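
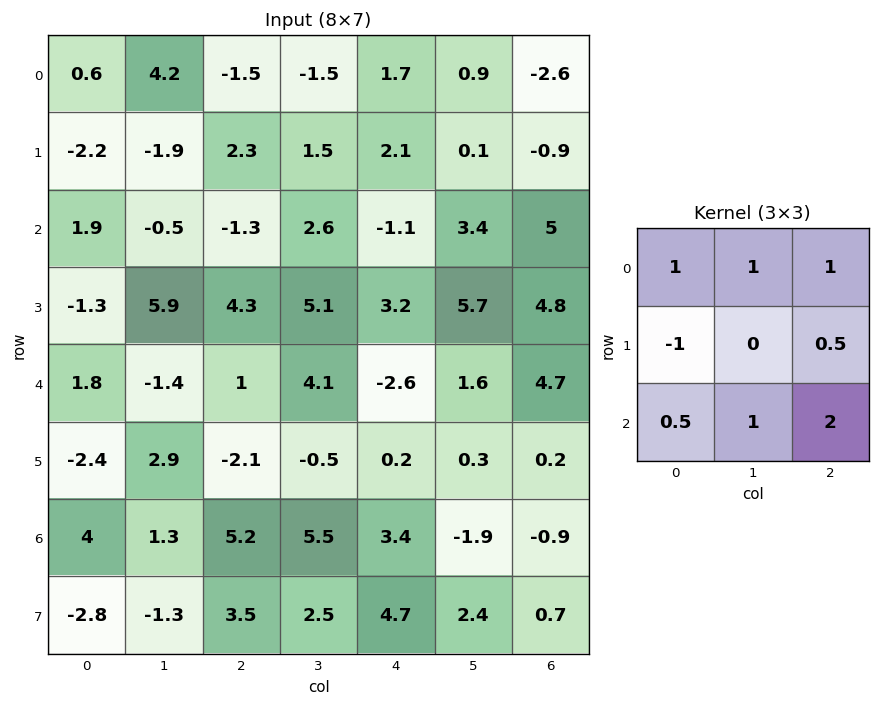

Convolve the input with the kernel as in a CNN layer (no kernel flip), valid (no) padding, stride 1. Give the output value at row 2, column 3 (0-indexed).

5.3

The receptive field on the input at this output position is [2.6 -1.1 3.4 / 5.1 3.2 5.7 / 4.1 -2.6 1.6]. Elementwise product with the kernel and sum: 2.6·1 + -1.1·1 + 3.4·1 + 5.1·-1 + 5.7·0.5 + 4.1·0.5 + -2.6·1 + 1.6·2.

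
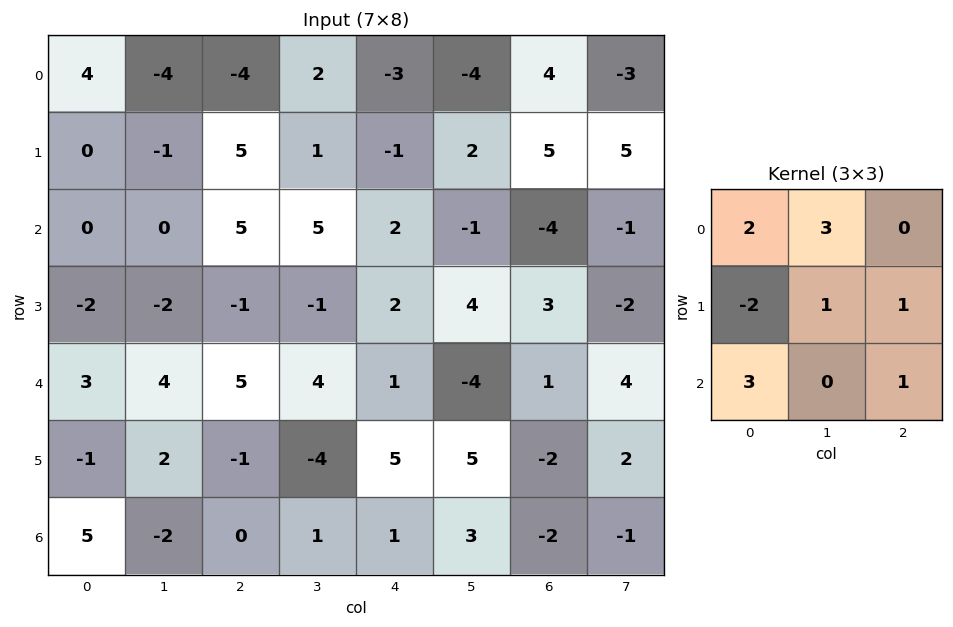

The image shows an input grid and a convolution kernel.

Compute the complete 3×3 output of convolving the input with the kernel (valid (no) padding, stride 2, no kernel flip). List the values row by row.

Output[0,0]: The receptive field on the input at this output position is [4 -4 -4 / 0 -1 5 / 0 0 5]. Elementwise product with the kernel and sum: 4·2 + -4·3 + 0·-2 + -1·1 + 5·1 + 0·3 + 5·1.
Output[0,1]: The receptive field on the input at this output position is [-4 2 -3 / 5 1 -1 / 5 5 2]. Elementwise product with the kernel and sum: -4·2 + 2·3 + 5·-2 + 1·1 + -1·1 + 5·3 + 2·1.

5 5 -7
15 44 8
36 26 -16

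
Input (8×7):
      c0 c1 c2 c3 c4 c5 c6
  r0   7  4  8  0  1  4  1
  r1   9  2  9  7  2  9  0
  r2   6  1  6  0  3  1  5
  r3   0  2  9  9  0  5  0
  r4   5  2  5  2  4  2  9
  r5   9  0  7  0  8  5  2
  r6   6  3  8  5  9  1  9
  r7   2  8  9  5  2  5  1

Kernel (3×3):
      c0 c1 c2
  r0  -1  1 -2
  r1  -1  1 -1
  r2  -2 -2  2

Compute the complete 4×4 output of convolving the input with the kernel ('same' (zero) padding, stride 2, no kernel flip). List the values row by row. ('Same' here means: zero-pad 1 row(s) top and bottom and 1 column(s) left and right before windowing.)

-11 -4 -3 -21
14 -6 -29 -15
-19 -24 -25 -12
24 -17 -3 -7

Output[0,0]: The receptive field on the zero-padded input at this output position is [0 0 0 / 0 7 4 / 0 9 2]. Elementwise product with the kernel and sum: 0·-1 + 0·1 + 0·-2 + 0·-1 + 7·1 + 4·-1 + 0·-2 + 9·-2 + 2·2.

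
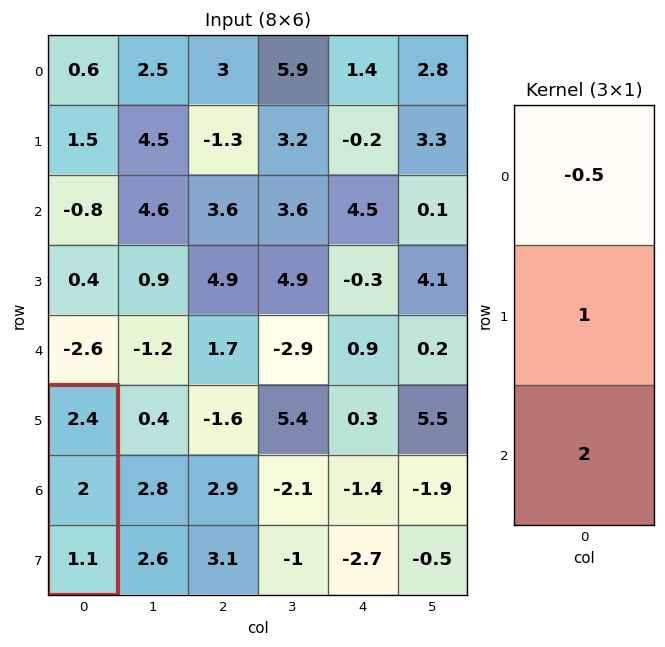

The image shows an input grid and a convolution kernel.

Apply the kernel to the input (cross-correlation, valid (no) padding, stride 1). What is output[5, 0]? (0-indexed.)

3

The receptive field on the input at this output position is [2.4 / 2 / 1.1]. Elementwise product with the kernel and sum: 2.4·-0.5 + 2·1 + 1.1·2.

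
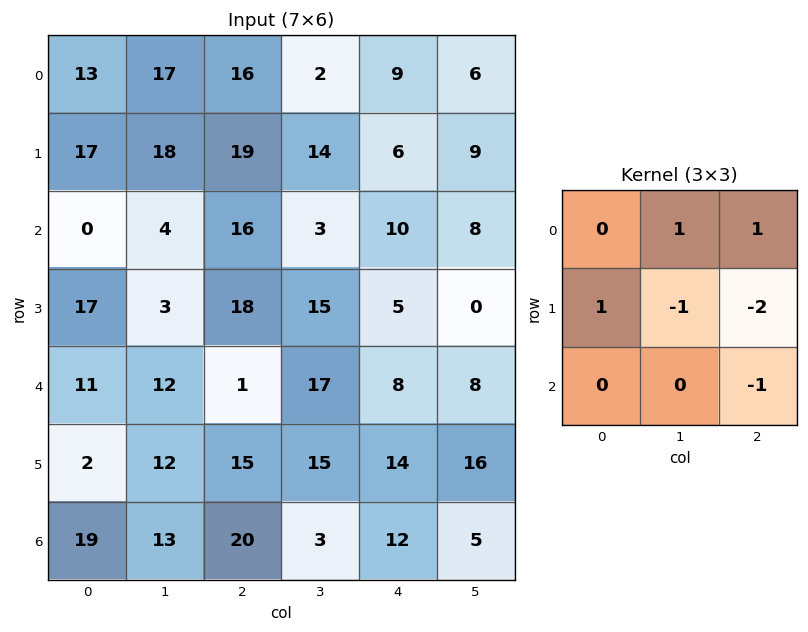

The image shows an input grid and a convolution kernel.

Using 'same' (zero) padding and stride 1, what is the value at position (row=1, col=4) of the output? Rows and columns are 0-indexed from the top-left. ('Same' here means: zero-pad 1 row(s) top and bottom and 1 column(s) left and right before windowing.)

-3

The receptive field on the zero-padded input at this output position is [2 9 6 / 14 6 9 / 3 10 8]. Elementwise product with the kernel and sum: 9·1 + 6·1 + 14·1 + 6·-1 + 9·-2 + 8·-1.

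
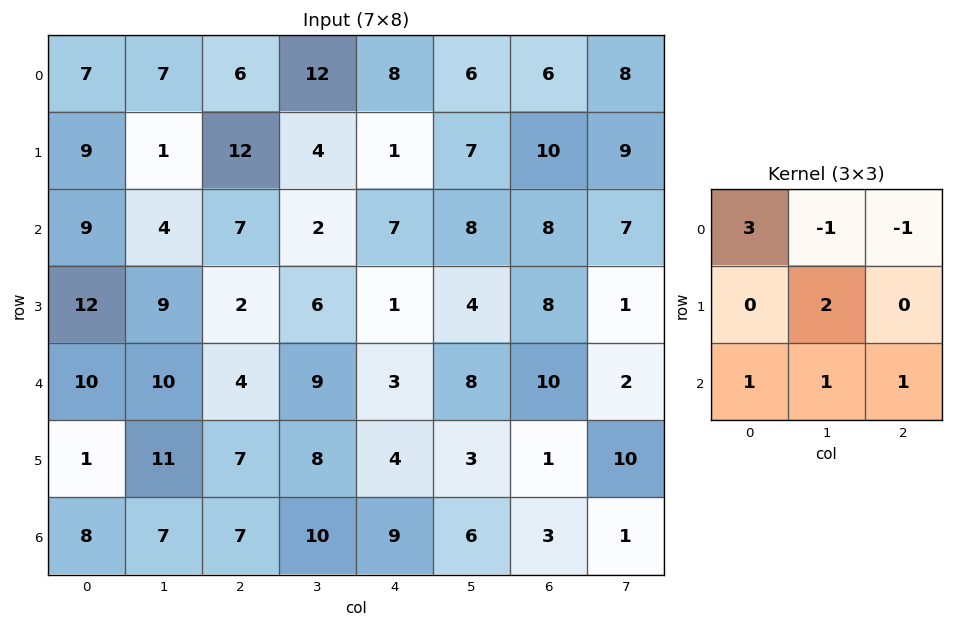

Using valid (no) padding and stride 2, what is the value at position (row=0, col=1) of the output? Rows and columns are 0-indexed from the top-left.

The receptive field on the input at this output position is [6 12 8 / 12 4 1 / 7 2 7]. Elementwise product with the kernel and sum: 6·3 + 12·-1 + 8·-1 + 4·2 + 7·1 + 2·1 + 7·1.

22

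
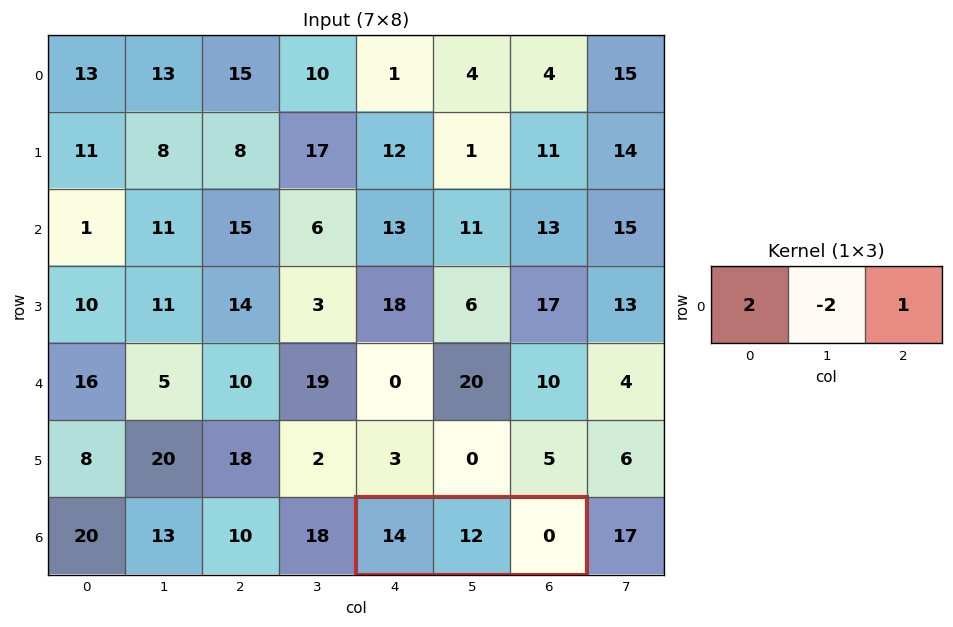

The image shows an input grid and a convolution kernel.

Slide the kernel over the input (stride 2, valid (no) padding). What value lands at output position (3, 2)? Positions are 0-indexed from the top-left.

The receptive field on the input at this output position is [14 12 0]. Elementwise product with the kernel and sum: 14·2 + 12·-2 + 0·1.

4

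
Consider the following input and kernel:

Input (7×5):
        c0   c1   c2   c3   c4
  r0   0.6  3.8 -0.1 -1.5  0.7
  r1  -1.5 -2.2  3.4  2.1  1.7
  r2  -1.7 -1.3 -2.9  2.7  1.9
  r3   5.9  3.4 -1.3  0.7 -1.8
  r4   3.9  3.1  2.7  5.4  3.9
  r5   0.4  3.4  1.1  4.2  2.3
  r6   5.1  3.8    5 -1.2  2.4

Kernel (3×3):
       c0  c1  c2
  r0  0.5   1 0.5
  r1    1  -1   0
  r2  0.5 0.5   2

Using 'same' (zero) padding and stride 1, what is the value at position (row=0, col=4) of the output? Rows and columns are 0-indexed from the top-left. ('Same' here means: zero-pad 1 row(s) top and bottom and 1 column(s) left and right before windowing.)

-0.3

The receptive field on the zero-padded input at this output position is [0 0 0 / -1.5 0.7 0 / 2.1 1.7 0]. Elementwise product with the kernel and sum: 0·0.5 + 0·1 + 0·0.5 + -1.5·1 + 0.7·-1 + 2.1·0.5 + 1.7·0.5 + 0·2.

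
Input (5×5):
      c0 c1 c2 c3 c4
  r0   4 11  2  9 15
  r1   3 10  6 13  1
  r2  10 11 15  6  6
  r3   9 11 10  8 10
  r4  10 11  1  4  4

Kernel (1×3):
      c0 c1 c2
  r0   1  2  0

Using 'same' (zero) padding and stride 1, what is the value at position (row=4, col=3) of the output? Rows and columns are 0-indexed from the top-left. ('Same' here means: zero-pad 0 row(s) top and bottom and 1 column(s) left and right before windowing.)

The receptive field on the zero-padded input at this output position is [1 4 4]. Elementwise product with the kernel and sum: 1·1 + 4·2.

9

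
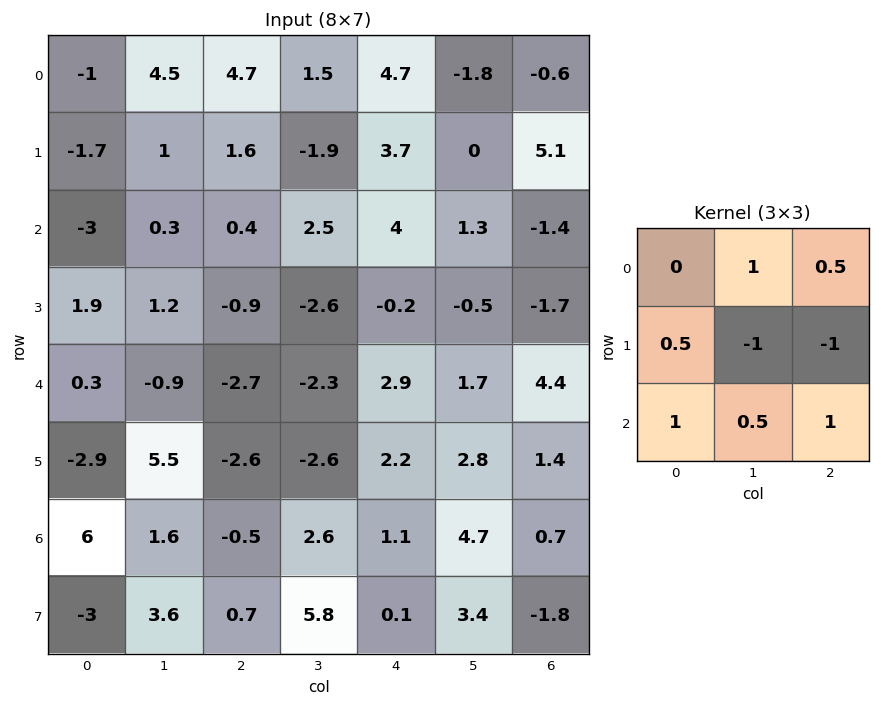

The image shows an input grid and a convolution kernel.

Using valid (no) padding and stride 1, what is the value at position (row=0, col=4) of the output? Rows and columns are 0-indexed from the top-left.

The receptive field on the input at this output position is [4.7 -1.8 -0.6 / 3.7 0 5.1 / 4 1.3 -1.4]. Elementwise product with the kernel and sum: -1.8·1 + -0.6·0.5 + 3.7·0.5 + 0·-1 + 5.1·-1 + 4·1 + 1.3·0.5 + -1.4·1.

-2.1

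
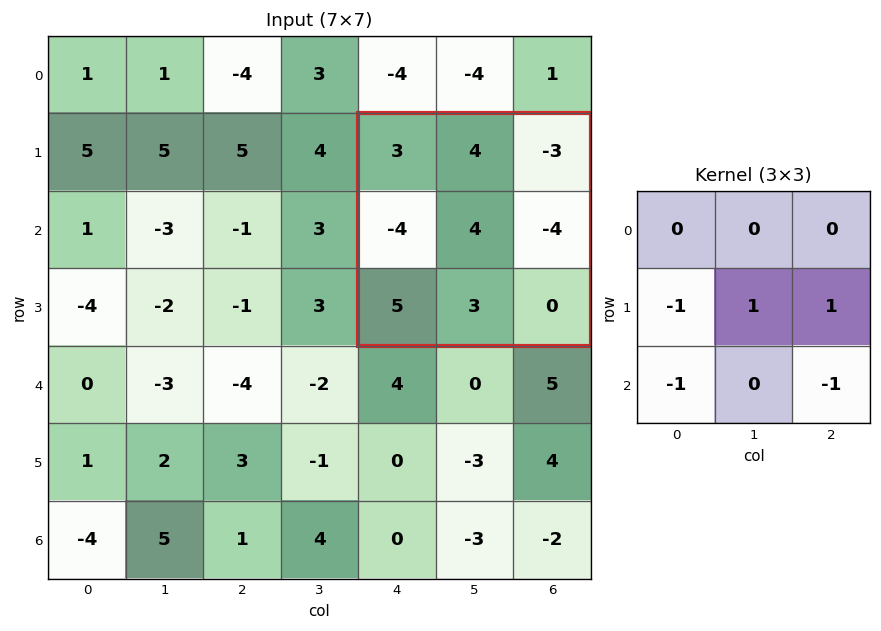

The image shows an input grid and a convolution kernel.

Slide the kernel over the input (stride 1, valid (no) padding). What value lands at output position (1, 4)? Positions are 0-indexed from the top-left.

The receptive field on the input at this output position is [3 4 -3 / -4 4 -4 / 5 3 0]. Elementwise product with the kernel and sum: -4·-1 + 4·1 + -4·1 + 5·-1 + 0·-1.

-1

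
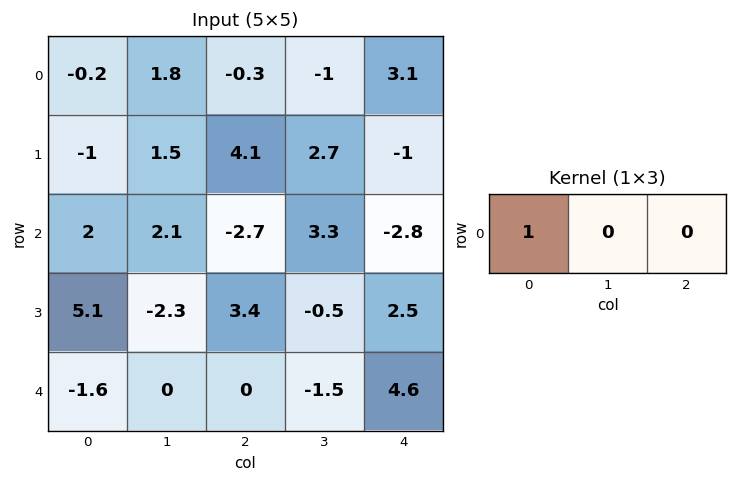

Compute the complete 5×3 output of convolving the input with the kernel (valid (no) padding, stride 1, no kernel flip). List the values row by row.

Output[0,0]: The receptive field on the input at this output position is [-0.2 1.8 -0.3]. Elementwise product with the kernel and sum: -0.2·1.
Output[0,1]: The receptive field on the input at this output position is [1.8 -0.3 -1]. Elementwise product with the kernel and sum: 1.8·1.

-0.2 1.8 -0.3
-1 1.5 4.1
2 2.1 -2.7
5.1 -2.3 3.4
-1.6 0 0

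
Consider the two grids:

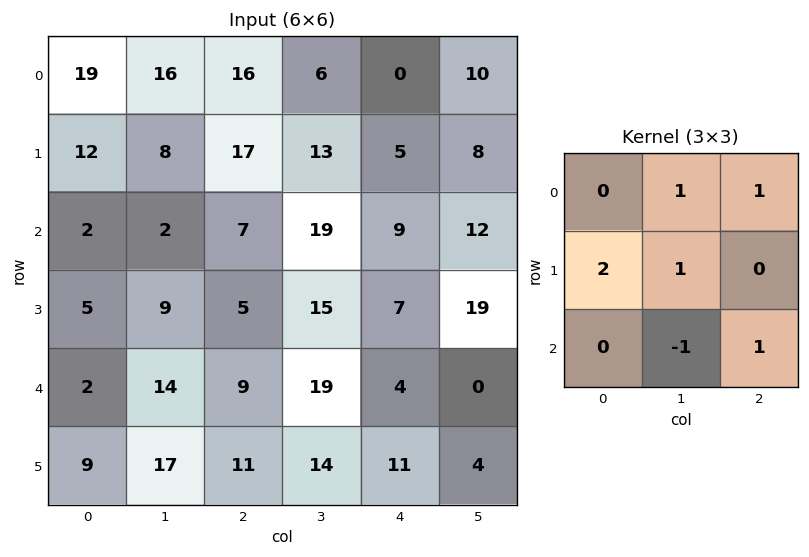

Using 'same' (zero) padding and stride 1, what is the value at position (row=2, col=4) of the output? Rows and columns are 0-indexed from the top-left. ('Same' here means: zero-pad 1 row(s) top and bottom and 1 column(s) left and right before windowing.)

72

The receptive field on the zero-padded input at this output position is [13 5 8 / 19 9 12 / 15 7 19]. Elementwise product with the kernel and sum: 5·1 + 8·1 + 19·2 + 9·1 + 7·-1 + 19·1.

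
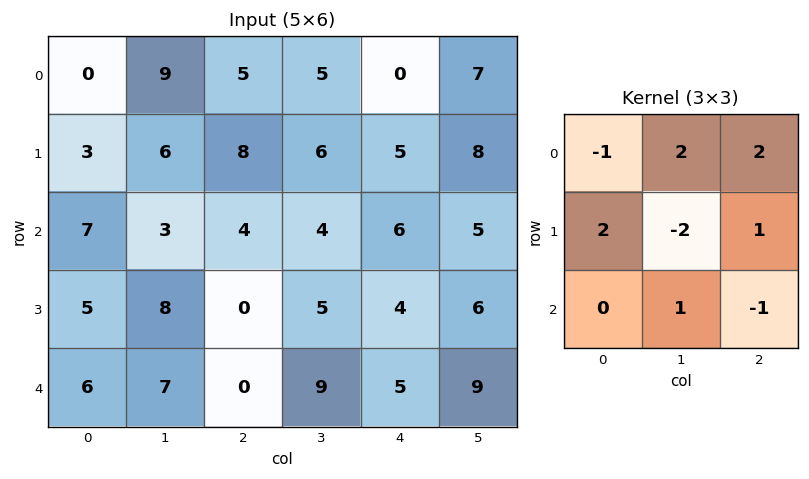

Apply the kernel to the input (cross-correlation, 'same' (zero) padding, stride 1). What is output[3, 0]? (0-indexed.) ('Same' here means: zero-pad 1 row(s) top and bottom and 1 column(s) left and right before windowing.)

17

The receptive field on the zero-padded input at this output position is [0 7 3 / 0 5 8 / 0 6 7]. Elementwise product with the kernel and sum: 0·-1 + 7·2 + 3·2 + 0·2 + 5·-2 + 8·1 + 6·1 + 7·-1.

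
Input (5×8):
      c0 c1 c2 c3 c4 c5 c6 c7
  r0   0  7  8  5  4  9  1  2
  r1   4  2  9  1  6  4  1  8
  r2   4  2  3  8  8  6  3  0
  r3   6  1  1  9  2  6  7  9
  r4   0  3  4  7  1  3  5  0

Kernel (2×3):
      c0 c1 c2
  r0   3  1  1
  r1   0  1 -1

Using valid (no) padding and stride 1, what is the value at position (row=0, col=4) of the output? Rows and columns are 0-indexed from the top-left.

25

The receptive field on the input at this output position is [4 9 1 / 6 4 1]. Elementwise product with the kernel and sum: 4·3 + 9·1 + 1·1 + 4·1 + 1·-1.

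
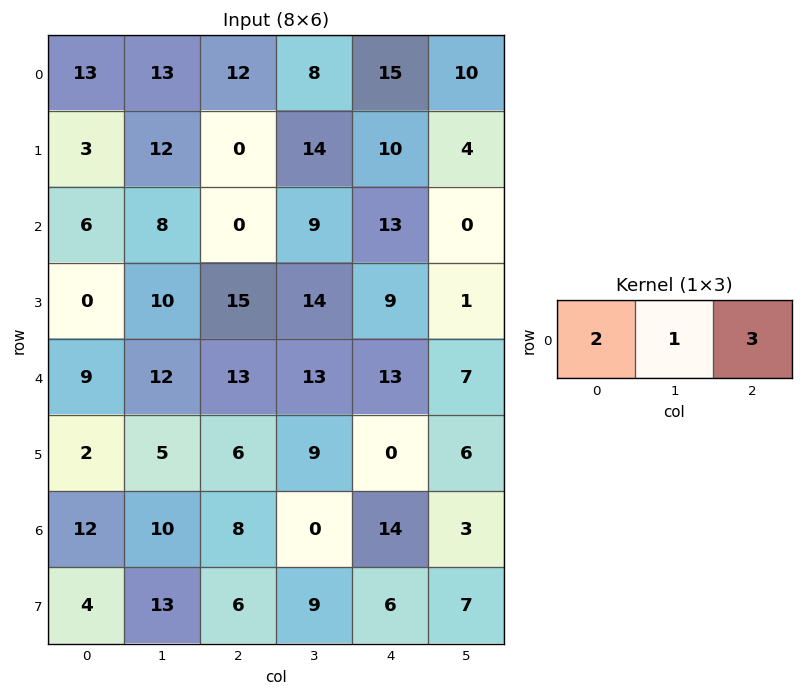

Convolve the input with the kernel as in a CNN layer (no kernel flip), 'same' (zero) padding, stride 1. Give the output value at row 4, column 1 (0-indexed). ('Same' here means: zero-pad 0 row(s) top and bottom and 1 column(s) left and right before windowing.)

The receptive field on the zero-padded input at this output position is [9 12 13]. Elementwise product with the kernel and sum: 9·2 + 12·1 + 13·3.

69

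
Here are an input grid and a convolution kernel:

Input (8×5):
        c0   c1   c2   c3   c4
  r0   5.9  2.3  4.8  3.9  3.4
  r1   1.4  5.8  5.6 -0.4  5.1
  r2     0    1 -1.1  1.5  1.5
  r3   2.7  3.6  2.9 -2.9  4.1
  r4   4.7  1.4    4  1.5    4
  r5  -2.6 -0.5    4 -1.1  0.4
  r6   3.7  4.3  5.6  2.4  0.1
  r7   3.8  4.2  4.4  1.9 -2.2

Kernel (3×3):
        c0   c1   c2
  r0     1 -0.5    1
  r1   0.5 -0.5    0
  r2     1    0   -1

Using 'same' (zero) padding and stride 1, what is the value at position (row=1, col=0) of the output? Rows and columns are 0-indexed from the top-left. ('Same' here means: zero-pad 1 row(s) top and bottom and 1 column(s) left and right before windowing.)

The receptive field on the zero-padded input at this output position is [0 5.9 2.3 / 0 1.4 5.8 / 0 0 1]. Elementwise product with the kernel and sum: 0·1 + 5.9·-0.5 + 2.3·1 + 0·0.5 + 1.4·-0.5 + 0·1 + 1·-1.

-2.35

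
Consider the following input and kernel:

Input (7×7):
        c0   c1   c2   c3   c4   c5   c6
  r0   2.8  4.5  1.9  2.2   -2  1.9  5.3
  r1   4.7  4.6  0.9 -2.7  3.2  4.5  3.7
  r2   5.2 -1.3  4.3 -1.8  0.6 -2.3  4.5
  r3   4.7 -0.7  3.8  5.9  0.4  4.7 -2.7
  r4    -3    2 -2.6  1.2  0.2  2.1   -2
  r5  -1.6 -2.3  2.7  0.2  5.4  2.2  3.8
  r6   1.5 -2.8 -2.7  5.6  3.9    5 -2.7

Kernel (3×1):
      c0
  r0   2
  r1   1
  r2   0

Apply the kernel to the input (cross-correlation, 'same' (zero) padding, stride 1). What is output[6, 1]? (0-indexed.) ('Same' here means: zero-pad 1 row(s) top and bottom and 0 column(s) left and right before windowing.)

The receptive field on the zero-padded input at this output position is [-2.3 / -2.8 / 0]. Elementwise product with the kernel and sum: -2.3·2 + -2.8·1.

-7.4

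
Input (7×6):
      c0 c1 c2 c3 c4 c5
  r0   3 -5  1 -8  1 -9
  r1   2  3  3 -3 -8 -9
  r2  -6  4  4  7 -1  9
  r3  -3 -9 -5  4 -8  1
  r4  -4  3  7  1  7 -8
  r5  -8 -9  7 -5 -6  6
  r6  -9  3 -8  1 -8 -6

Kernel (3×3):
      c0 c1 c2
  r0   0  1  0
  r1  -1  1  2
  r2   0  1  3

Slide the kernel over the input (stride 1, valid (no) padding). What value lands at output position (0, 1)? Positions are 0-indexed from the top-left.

20

The receptive field on the input at this output position is [-5 1 -8 / 3 3 -3 / 4 4 7]. Elementwise product with the kernel and sum: 1·1 + 3·-1 + 3·1 + -3·2 + 4·1 + 7·3.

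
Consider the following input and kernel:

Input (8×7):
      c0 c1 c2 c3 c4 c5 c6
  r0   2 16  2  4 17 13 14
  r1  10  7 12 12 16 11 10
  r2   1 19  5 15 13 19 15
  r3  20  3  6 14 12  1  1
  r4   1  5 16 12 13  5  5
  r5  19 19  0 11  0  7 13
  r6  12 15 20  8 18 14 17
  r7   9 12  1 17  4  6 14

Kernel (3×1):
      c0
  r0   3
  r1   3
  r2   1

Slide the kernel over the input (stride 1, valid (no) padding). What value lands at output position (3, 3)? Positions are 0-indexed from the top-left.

89

The receptive field on the input at this output position is [14 / 12 / 11]. Elementwise product with the kernel and sum: 14·3 + 12·3 + 11·1.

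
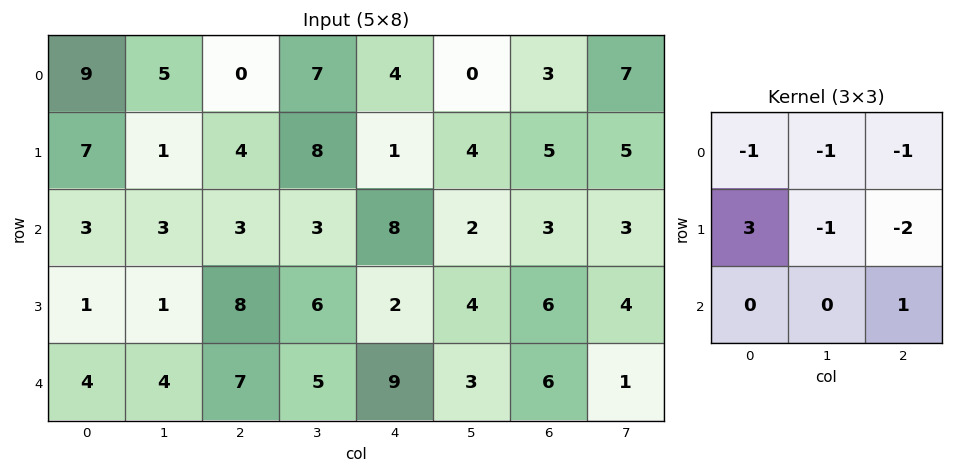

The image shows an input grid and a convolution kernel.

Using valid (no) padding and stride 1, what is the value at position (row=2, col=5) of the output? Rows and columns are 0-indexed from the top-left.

-9

The receptive field on the input at this output position is [2 3 3 / 4 6 4 / 3 6 1]. Elementwise product with the kernel and sum: 2·-1 + 3·-1 + 3·-1 + 4·3 + 6·-1 + 4·-2 + 1·1.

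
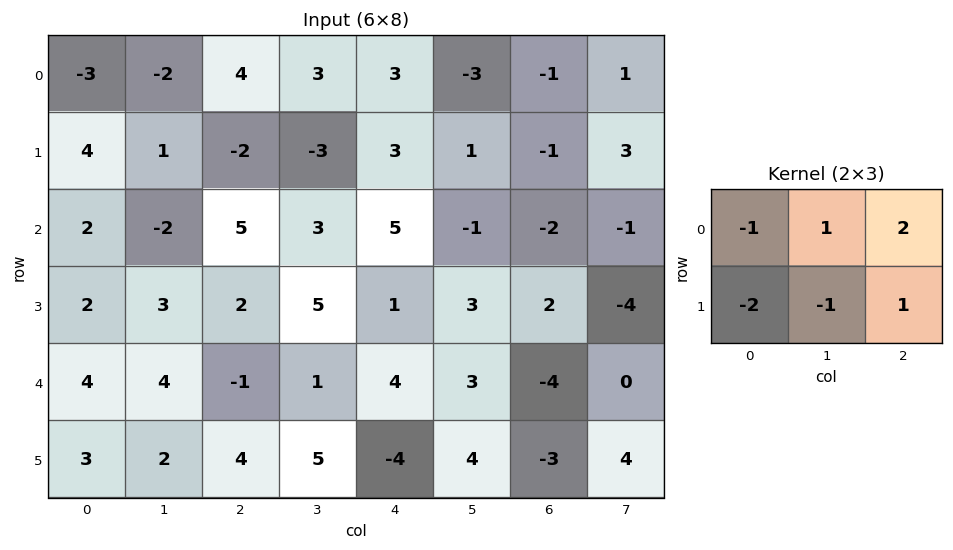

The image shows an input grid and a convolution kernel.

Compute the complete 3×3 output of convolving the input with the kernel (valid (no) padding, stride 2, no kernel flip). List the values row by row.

Output[0,0]: The receptive field on the input at this output position is [-3 -2 4 / 4 1 -2]. Elementwise product with the kernel and sum: -3·-1 + -2·1 + 4·2 + 4·-2 + 1·-1 + -2·1.

-2 15 -16
1 0 -13
-6 -7 -8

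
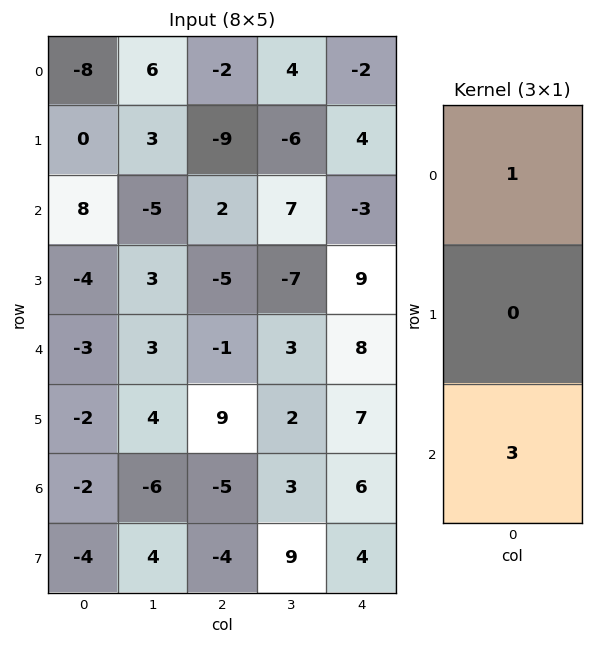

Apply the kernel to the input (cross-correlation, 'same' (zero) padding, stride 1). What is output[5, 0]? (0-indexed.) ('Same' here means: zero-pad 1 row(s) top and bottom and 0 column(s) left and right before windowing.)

-9

The receptive field on the zero-padded input at this output position is [-3 / -2 / -2]. Elementwise product with the kernel and sum: -3·1 + -2·3.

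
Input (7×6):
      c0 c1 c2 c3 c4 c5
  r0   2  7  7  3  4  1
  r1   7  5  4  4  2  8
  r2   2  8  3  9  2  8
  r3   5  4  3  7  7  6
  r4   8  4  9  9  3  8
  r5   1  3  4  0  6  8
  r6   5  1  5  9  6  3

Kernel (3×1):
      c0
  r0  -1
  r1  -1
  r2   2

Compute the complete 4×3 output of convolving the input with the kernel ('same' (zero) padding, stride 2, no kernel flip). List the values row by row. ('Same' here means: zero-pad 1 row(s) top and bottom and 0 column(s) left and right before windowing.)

12 1 0
1 -1 10
-11 -4 2
-6 -9 -12

Output[0,0]: The receptive field on the zero-padded input at this output position is [0 / 2 / 7]. Elementwise product with the kernel and sum: 0·-1 + 2·-1 + 7·2.
Output[0,1]: The receptive field on the zero-padded input at this output position is [0 / 7 / 4]. Elementwise product with the kernel and sum: 0·-1 + 7·-1 + 4·2.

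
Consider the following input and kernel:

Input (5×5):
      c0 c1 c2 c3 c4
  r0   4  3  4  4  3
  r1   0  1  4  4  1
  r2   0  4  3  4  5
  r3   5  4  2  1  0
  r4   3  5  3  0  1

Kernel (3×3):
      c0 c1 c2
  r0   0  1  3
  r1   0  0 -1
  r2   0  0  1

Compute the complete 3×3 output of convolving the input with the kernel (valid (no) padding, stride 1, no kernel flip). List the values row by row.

Output[0,0]: The receptive field on the input at this output position is [4 3 4 / 0 1 4 / 0 4 3]. Elementwise product with the kernel and sum: 3·1 + 4·3 + 4·-1 + 3·1.

14 16 17
12 13 2
14 14 20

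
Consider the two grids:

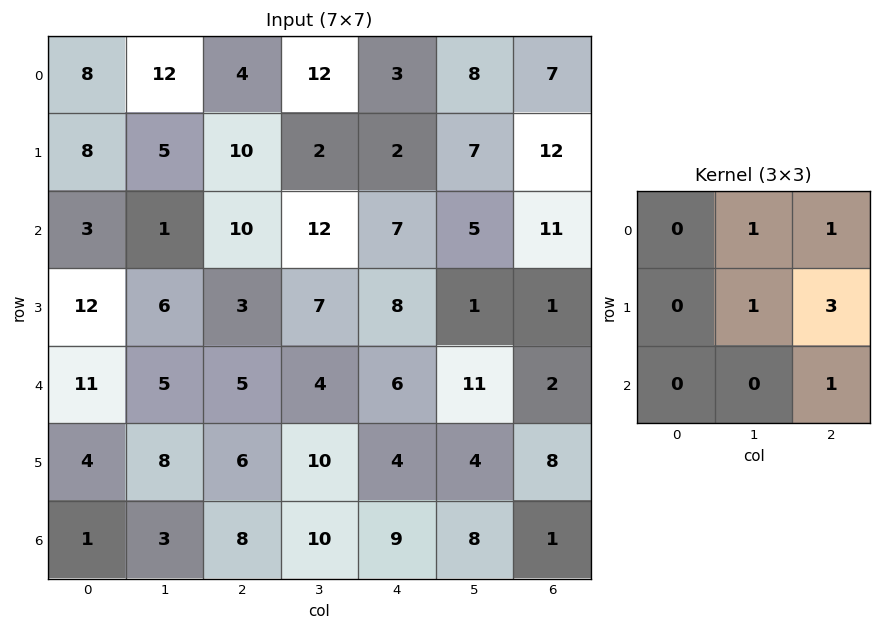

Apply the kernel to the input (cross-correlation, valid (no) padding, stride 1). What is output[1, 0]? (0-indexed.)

The receptive field on the input at this output position is [8 5 10 / 3 1 10 / 12 6 3]. Elementwise product with the kernel and sum: 5·1 + 10·1 + 1·1 + 10·3 + 3·1.

49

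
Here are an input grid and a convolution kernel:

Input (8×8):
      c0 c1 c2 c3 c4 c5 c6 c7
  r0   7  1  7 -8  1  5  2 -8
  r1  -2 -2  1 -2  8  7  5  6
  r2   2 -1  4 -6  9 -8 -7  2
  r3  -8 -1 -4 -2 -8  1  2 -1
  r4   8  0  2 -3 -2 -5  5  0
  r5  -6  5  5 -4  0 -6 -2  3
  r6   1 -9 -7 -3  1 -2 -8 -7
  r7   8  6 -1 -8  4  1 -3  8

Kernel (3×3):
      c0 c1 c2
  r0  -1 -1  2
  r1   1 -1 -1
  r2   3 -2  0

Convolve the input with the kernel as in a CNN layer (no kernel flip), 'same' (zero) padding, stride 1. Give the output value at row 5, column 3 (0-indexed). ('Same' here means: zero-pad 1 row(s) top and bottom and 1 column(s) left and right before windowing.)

The receptive field on the zero-padded input at this output position is [2 -3 -2 / 5 -4 0 / -7 -3 1]. Elementwise product with the kernel and sum: 2·-1 + -3·-1 + -2·2 + 5·1 + -4·-1 + 0·-1 + -7·3 + -3·-2.

-9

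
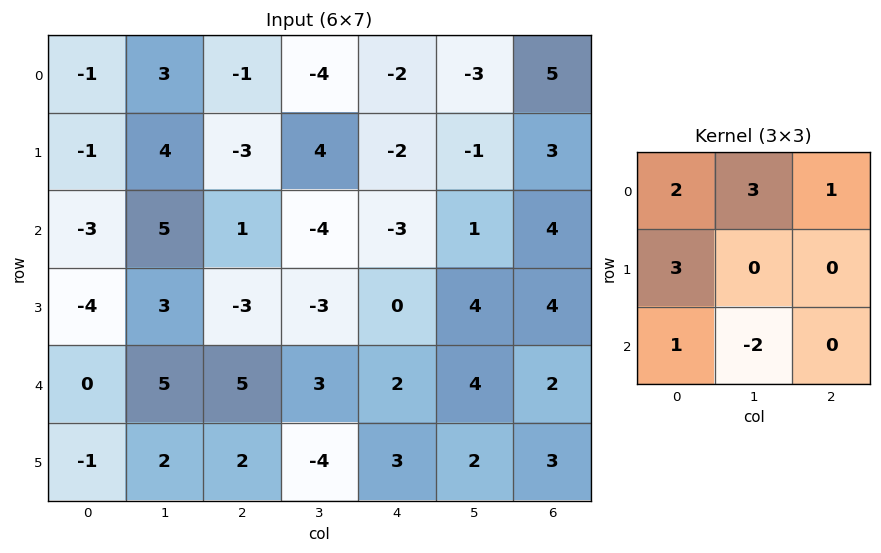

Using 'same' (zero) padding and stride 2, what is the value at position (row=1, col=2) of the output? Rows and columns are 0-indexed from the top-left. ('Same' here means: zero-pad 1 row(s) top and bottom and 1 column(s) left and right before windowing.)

The receptive field on the zero-padded input at this output position is [4 -2 -1 / -4 -3 1 / -3 0 4]. Elementwise product with the kernel and sum: 4·2 + -2·3 + -1·1 + -4·3 + -3·1 + 0·-2.

-14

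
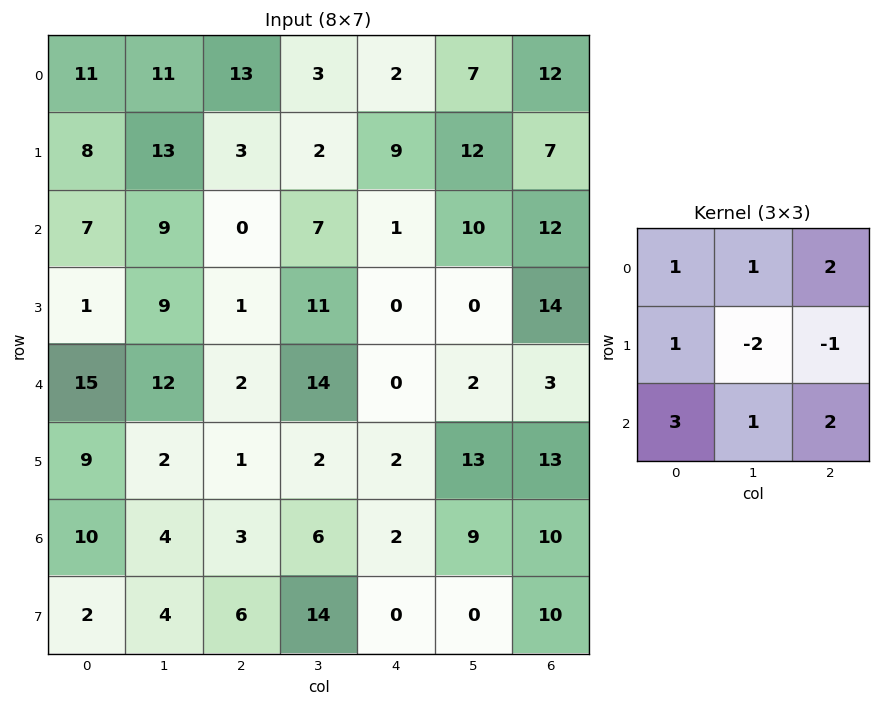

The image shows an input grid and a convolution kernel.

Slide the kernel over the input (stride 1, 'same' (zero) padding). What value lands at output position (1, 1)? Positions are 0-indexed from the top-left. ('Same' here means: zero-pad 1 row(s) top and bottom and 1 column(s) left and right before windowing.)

57

The receptive field on the zero-padded input at this output position is [11 11 13 / 8 13 3 / 7 9 0]. Elementwise product with the kernel and sum: 11·1 + 11·1 + 13·2 + 8·1 + 13·-2 + 3·-1 + 7·3 + 9·1 + 0·2.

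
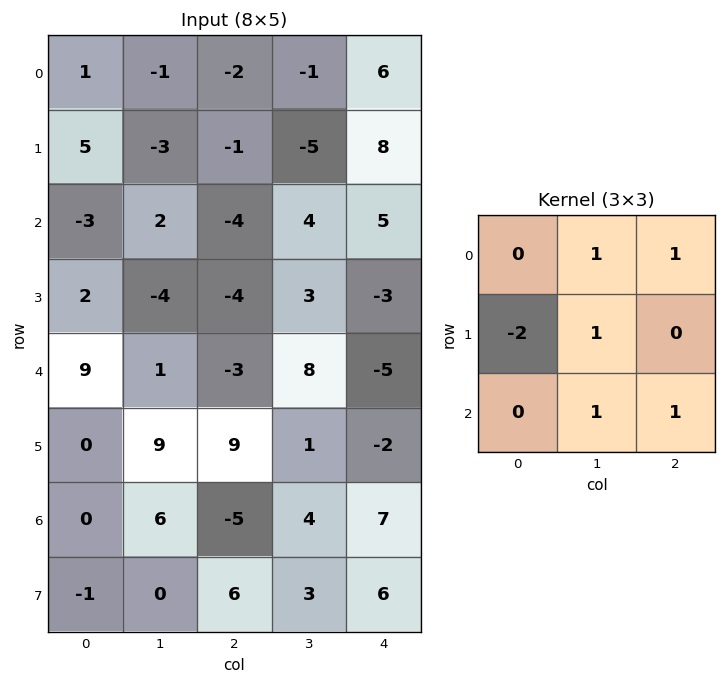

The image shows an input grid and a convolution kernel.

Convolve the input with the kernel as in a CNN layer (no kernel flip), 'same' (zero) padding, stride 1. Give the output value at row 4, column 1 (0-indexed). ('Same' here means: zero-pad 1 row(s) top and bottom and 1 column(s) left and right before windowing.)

-7

The receptive field on the zero-padded input at this output position is [2 -4 -4 / 9 1 -3 / 0 9 9]. Elementwise product with the kernel and sum: -4·1 + -4·1 + 9·-2 + 1·1 + 9·1 + 9·1.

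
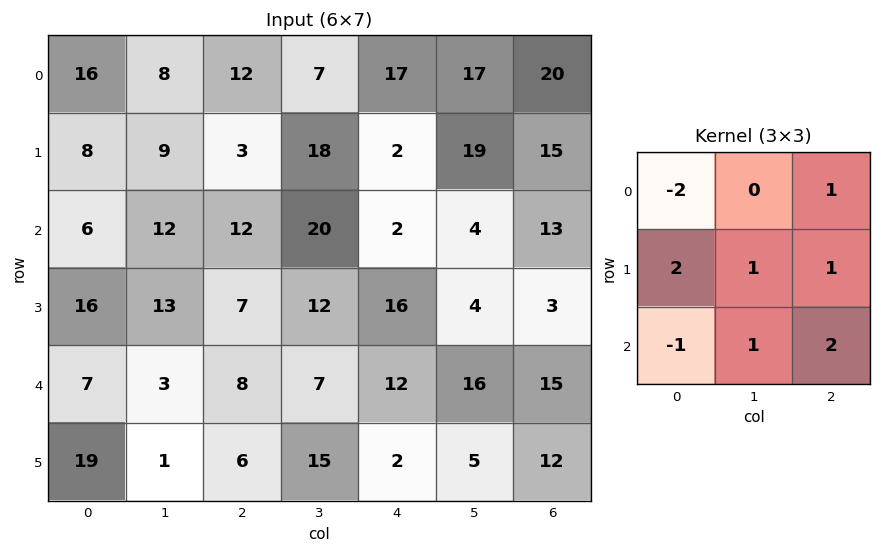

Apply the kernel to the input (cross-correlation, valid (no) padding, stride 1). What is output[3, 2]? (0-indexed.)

The receptive field on the input at this output position is [7 12 16 / 8 7 12 / 6 15 2]. Elementwise product with the kernel and sum: 7·-2 + 16·1 + 8·2 + 7·1 + 12·1 + 6·-1 + 15·1 + 2·2.

50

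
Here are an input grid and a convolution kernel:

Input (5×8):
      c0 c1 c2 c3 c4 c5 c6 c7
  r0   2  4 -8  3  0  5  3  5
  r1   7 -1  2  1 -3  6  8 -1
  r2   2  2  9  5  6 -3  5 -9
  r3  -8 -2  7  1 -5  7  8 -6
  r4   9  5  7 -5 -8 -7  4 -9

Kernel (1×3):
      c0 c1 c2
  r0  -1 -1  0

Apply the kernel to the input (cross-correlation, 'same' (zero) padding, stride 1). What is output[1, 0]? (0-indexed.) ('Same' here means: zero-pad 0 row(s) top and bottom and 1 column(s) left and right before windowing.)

-7

The receptive field on the zero-padded input at this output position is [0 7 -1]. Elementwise product with the kernel and sum: 0·-1 + 7·-1.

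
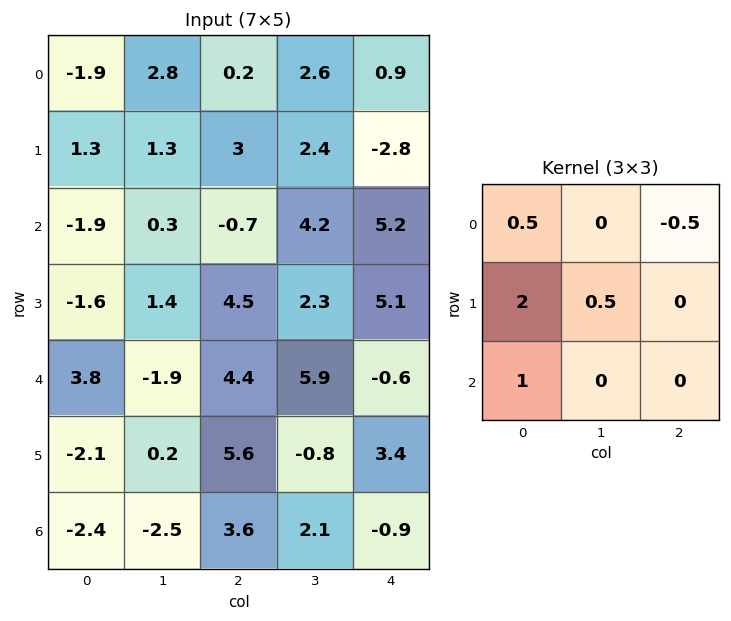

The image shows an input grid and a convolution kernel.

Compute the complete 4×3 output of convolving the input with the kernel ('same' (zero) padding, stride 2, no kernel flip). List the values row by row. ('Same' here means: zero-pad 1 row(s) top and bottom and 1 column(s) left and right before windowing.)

Output[0,0]: The receptive field on the zero-padded input at this output position is [0 0 0 / 0 -1.9 2.8 / 0 1.3 1.3]. Elementwise product with the kernel and sum: 0·0.5 + 0·-0.5 + 0·2 + -1.9·0.5 + 0·1.
Output[0,1]: The receptive field on the zero-padded input at this output position is [0 0 0 / 2.8 0.2 2.6 / 1.3 3 2.4]. Elementwise product with the kernel and sum: 0·0.5 + 0·-0.5 + 2.8·2 + 0.2·0.5 + 1.3·1.

-0.95 7 8.05
-1.6 1.1 14.5
1.2 -1.85 11.85
-1.3 -2.7 3.35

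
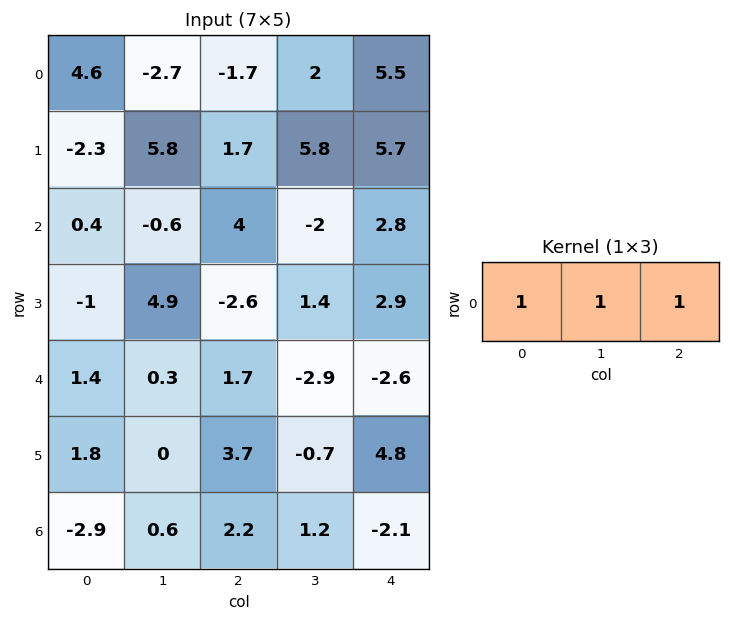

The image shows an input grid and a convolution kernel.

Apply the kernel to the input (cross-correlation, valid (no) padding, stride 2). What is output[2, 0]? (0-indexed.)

The receptive field on the input at this output position is [1.4 0.3 1.7]. Elementwise product with the kernel and sum: 1.4·1 + 0.3·1 + 1.7·1.

3.4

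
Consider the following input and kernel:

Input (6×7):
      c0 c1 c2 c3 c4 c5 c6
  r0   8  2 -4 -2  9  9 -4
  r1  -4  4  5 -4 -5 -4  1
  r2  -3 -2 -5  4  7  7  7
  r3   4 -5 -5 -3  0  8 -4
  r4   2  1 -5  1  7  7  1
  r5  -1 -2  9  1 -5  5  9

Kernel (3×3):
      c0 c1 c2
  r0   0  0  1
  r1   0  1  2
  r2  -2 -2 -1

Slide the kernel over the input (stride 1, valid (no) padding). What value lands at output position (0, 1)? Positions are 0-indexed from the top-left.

5

The receptive field on the input at this output position is [2 -4 -2 / 4 5 -4 / -2 -5 4]. Elementwise product with the kernel and sum: -2·1 + 5·1 + -4·2 + -2·-2 + -5·-2 + 4·-1.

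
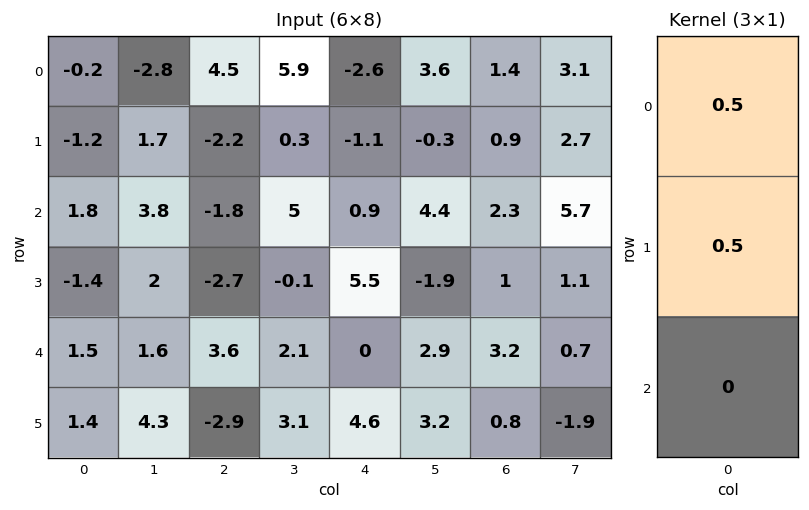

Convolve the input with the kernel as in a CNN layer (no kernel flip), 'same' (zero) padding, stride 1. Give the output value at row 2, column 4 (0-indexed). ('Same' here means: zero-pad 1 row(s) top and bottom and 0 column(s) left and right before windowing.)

-0.1

The receptive field on the zero-padded input at this output position is [-1.1 / 0.9 / 5.5]. Elementwise product with the kernel and sum: -1.1·0.5 + 0.9·0.5.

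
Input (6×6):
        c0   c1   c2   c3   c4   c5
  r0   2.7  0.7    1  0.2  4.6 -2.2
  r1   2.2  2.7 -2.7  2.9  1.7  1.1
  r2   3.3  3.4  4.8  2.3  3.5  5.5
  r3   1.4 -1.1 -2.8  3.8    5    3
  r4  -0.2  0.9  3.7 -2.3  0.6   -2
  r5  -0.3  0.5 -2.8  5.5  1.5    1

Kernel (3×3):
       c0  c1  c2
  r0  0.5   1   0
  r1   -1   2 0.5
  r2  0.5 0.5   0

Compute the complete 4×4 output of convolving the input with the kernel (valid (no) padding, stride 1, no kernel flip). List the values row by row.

Output[0,0]: The receptive field on the input at this output position is [2.7 0.7 1 / 2.2 2.7 -2.7 / 3.3 3.4 4.8]. Elementwise product with the kernel and sum: 2.7·0.5 + 0.7·1 + 2.2·-1 + 2.7·2 + -2.7·0.5 + 3.3·0.5 + 3.4·0.5.

7.25 -1.2 13.6 8.65
9.85 4.05 3.6 15
0.4 6.2 18.3 11.5
3.55 0.85 -4.25 12.9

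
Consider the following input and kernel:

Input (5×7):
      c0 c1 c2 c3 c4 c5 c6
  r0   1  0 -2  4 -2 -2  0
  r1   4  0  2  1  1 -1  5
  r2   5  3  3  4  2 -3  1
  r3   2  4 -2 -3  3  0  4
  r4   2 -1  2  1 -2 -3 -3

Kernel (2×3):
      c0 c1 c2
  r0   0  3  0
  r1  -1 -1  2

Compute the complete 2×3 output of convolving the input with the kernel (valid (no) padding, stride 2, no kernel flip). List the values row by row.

0 11 4
-1 23 -4

Output[0,0]: The receptive field on the input at this output position is [1 0 -2 / 4 0 2]. Elementwise product with the kernel and sum: 0·3 + 4·-1 + 0·-1 + 2·2.
Output[0,1]: The receptive field on the input at this output position is [-2 4 -2 / 2 1 1]. Elementwise product with the kernel and sum: 4·3 + 2·-1 + 1·-1 + 1·2.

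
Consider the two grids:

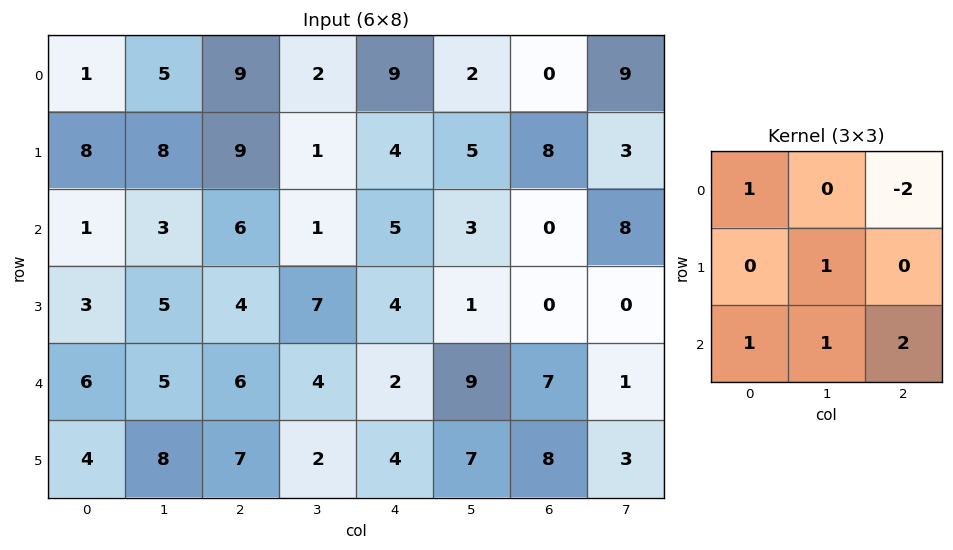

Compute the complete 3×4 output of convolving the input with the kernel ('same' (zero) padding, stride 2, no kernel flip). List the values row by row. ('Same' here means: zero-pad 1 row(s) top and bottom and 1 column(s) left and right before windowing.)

25 28 24 19
-2 35 9 0
16 16 27 29

Output[0,0]: The receptive field on the zero-padded input at this output position is [0 0 0 / 0 1 5 / 0 8 8]. Elementwise product with the kernel and sum: 0·1 + 0·-2 + 1·1 + 0·1 + 8·1 + 8·2.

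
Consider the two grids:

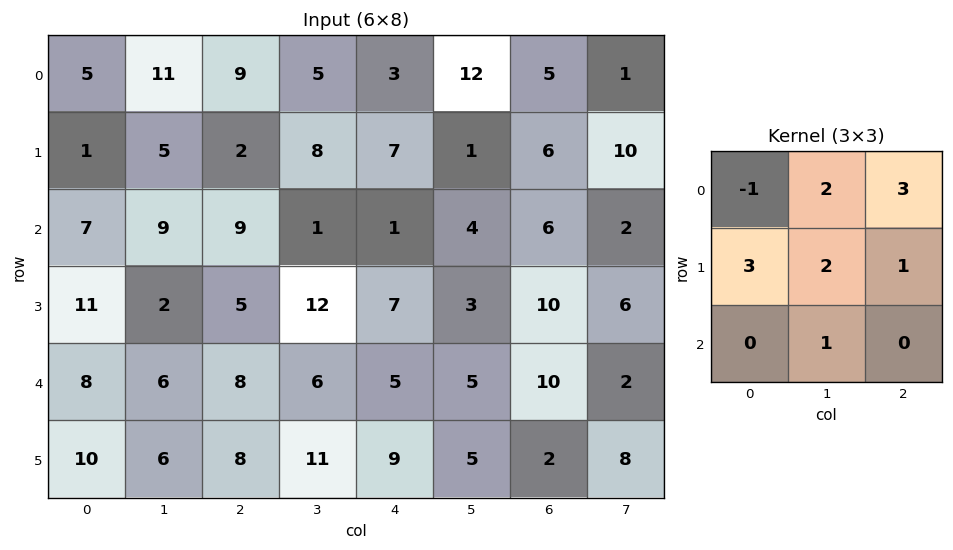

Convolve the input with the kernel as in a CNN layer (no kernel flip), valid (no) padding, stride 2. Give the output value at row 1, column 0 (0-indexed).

86

The receptive field on the input at this output position is [7 9 9 / 11 2 5 / 8 6 8]. Elementwise product with the kernel and sum: 7·-1 + 9·2 + 9·3 + 11·3 + 2·2 + 5·1 + 6·1.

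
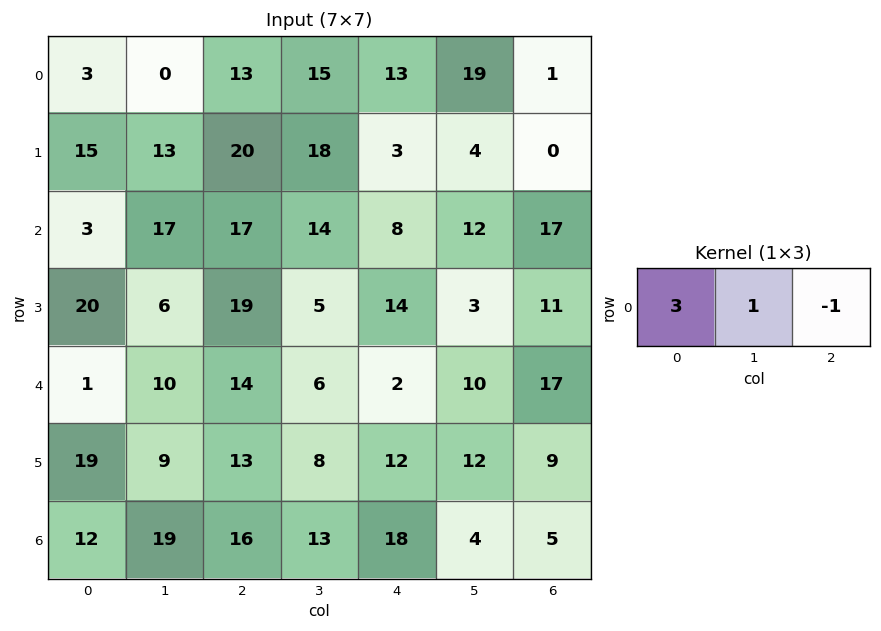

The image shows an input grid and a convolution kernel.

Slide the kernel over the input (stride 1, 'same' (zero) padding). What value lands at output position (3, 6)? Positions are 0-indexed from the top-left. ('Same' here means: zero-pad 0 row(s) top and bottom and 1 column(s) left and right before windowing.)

20

The receptive field on the zero-padded input at this output position is [3 11 0]. Elementwise product with the kernel and sum: 3·3 + 11·1 + 0·-1.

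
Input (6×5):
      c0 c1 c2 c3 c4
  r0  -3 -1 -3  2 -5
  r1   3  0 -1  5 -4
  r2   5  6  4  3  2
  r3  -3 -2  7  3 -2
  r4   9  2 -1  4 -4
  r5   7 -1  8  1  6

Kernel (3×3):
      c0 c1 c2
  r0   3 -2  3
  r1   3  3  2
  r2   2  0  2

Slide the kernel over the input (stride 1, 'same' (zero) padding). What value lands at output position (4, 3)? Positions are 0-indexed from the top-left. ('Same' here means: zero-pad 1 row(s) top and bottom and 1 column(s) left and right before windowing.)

38

The receptive field on the zero-padded input at this output position is [7 3 -2 / -1 4 -4 / 8 1 6]. Elementwise product with the kernel and sum: 7·3 + 3·-2 + -2·3 + -1·3 + 4·3 + -4·2 + 8·2 + 6·2.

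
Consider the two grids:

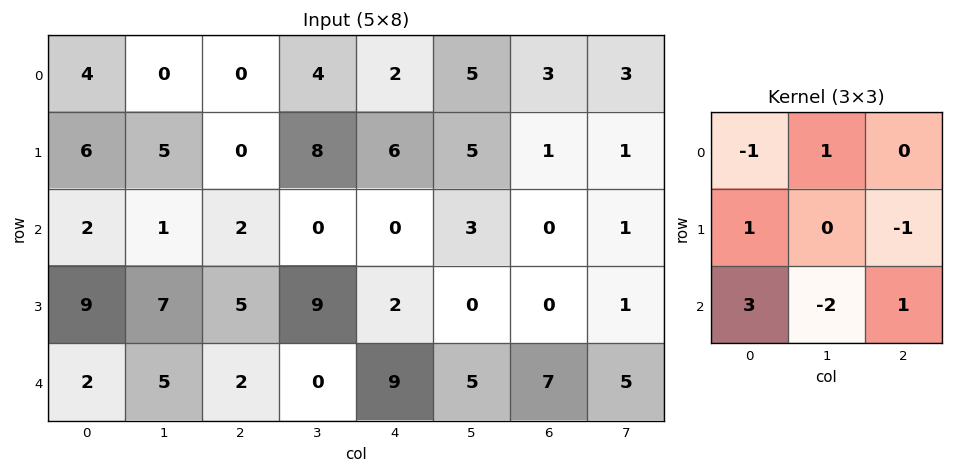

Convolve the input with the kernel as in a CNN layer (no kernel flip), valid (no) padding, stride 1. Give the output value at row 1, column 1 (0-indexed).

16

The receptive field on the input at this output position is [5 0 8 / 1 2 0 / 7 5 9]. Elementwise product with the kernel and sum: 5·-1 + 0·1 + 1·1 + 0·-1 + 7·3 + 5·-2 + 9·1.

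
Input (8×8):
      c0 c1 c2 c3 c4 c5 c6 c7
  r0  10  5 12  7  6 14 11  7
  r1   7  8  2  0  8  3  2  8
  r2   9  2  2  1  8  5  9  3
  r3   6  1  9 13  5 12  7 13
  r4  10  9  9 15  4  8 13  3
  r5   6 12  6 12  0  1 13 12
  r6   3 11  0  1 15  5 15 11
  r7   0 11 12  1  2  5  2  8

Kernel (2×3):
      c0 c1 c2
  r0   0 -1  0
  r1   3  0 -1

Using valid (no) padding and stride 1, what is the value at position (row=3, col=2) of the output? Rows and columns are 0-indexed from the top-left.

10

The receptive field on the input at this output position is [9 13 5 / 9 15 4]. Elementwise product with the kernel and sum: 13·-1 + 9·3 + 4·-1.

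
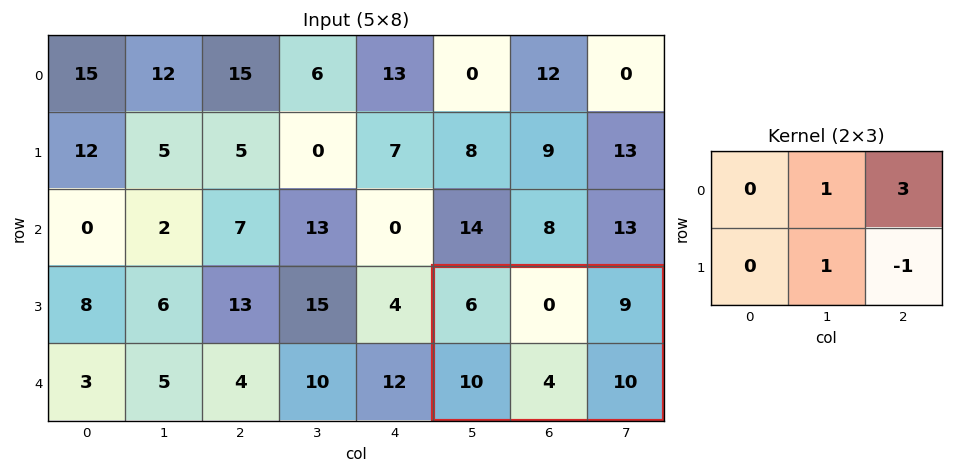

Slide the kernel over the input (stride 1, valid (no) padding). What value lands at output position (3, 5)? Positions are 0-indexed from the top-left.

The receptive field on the input at this output position is [6 0 9 / 10 4 10]. Elementwise product with the kernel and sum: 0·1 + 9·3 + 4·1 + 10·-1.

21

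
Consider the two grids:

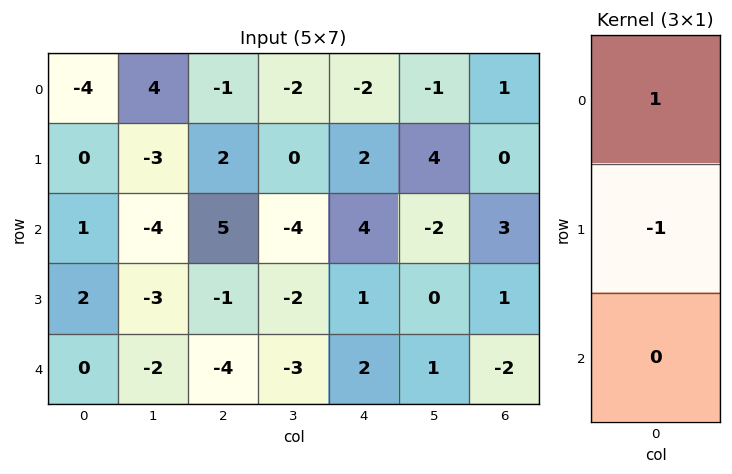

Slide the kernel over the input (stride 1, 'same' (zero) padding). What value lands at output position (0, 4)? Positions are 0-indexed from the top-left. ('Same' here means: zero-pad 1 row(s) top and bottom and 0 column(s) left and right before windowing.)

2

The receptive field on the zero-padded input at this output position is [0 / -2 / 2]. Elementwise product with the kernel and sum: 0·1 + -2·-1.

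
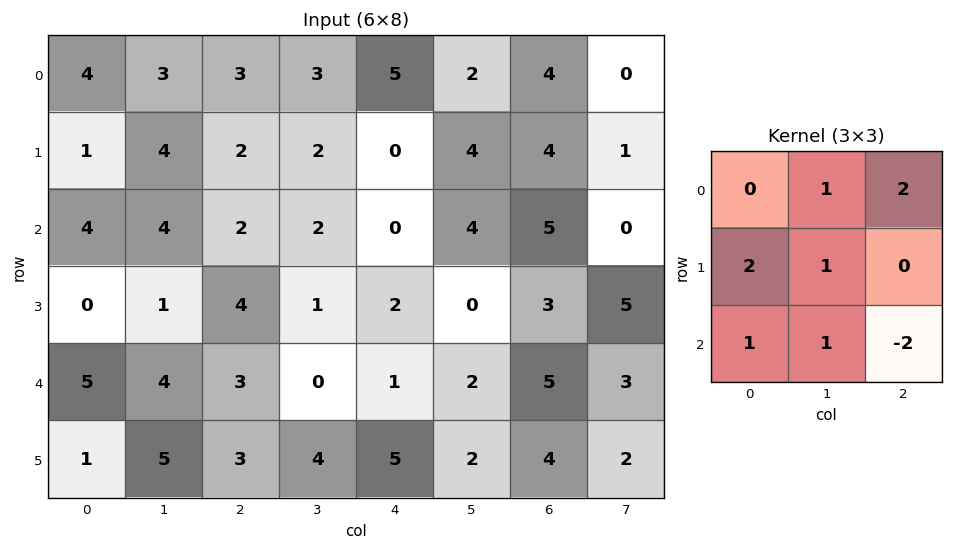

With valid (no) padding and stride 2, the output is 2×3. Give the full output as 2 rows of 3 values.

19 23 8
12 12 11

Output[0,0]: The receptive field on the input at this output position is [4 3 3 / 1 4 2 / 4 4 2]. Elementwise product with the kernel and sum: 3·1 + 3·2 + 1·2 + 4·1 + 4·1 + 4·1 + 2·-2.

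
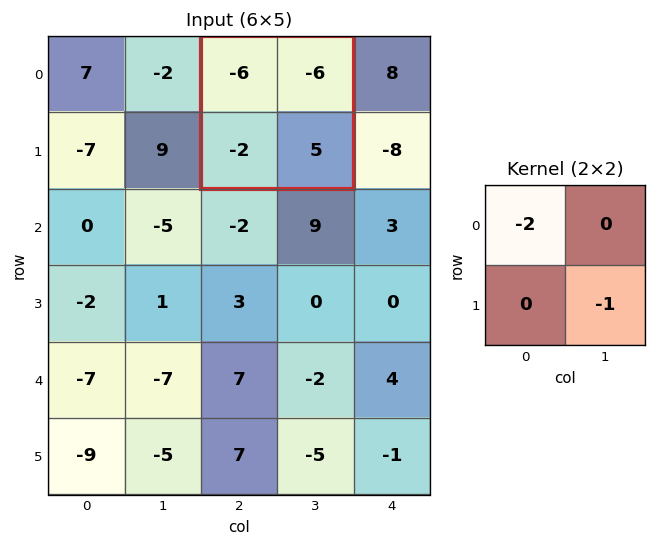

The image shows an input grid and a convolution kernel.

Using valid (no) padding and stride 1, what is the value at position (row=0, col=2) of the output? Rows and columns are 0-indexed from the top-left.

7

The receptive field on the input at this output position is [-6 -6 / -2 5]. Elementwise product with the kernel and sum: -6·-2 + 5·-1.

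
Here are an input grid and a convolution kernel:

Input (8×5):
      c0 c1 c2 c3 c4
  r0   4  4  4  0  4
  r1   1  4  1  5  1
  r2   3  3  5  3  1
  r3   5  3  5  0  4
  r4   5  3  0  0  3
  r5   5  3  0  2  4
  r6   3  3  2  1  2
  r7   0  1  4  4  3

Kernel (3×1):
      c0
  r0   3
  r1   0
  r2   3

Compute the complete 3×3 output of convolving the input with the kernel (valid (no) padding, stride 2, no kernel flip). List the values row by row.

Output[0,0]: The receptive field on the input at this output position is [4 / 1 / 3]. Elementwise product with the kernel and sum: 4·3 + 3·3.
Output[0,1]: The receptive field on the input at this output position is [4 / 1 / 5]. Elementwise product with the kernel and sum: 4·3 + 5·3.

21 27 15
24 15 12
24 6 15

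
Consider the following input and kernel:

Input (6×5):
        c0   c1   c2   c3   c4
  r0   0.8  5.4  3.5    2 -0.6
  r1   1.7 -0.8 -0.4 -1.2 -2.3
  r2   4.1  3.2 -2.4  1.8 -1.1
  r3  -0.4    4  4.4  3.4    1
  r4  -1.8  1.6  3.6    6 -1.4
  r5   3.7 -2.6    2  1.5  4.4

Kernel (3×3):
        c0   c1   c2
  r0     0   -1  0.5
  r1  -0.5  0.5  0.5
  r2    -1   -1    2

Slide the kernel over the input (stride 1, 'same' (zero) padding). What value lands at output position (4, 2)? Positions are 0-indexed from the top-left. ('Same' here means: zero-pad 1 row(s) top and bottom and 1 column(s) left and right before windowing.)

4.9

The receptive field on the zero-padded input at this output position is [4 4.4 3.4 / 1.6 3.6 6 / -2.6 2 1.5]. Elementwise product with the kernel and sum: 4.4·-1 + 3.4·0.5 + 1.6·-0.5 + 3.6·0.5 + 6·0.5 + -2.6·-1 + 2·-1 + 1.5·2.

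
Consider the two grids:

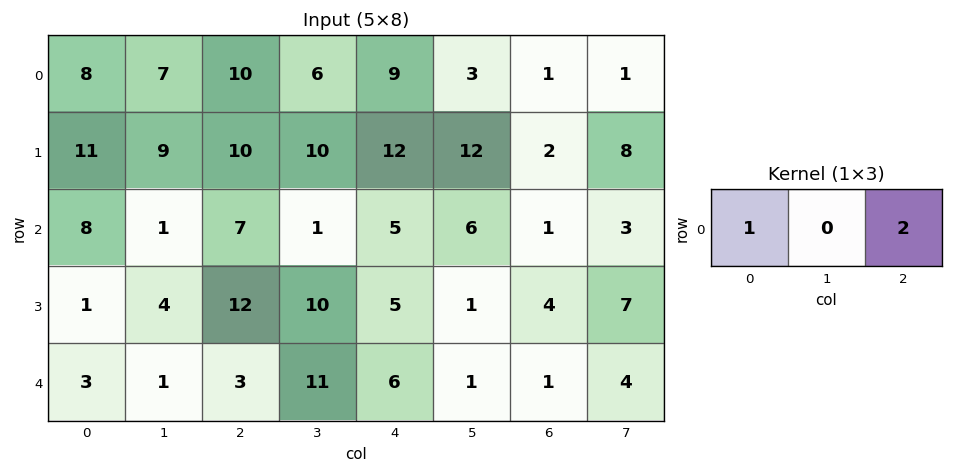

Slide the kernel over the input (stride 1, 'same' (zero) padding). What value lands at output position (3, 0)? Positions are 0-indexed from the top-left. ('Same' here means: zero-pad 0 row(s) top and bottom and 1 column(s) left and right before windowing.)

8

The receptive field on the zero-padded input at this output position is [0 1 4]. Elementwise product with the kernel and sum: 0·1 + 4·2.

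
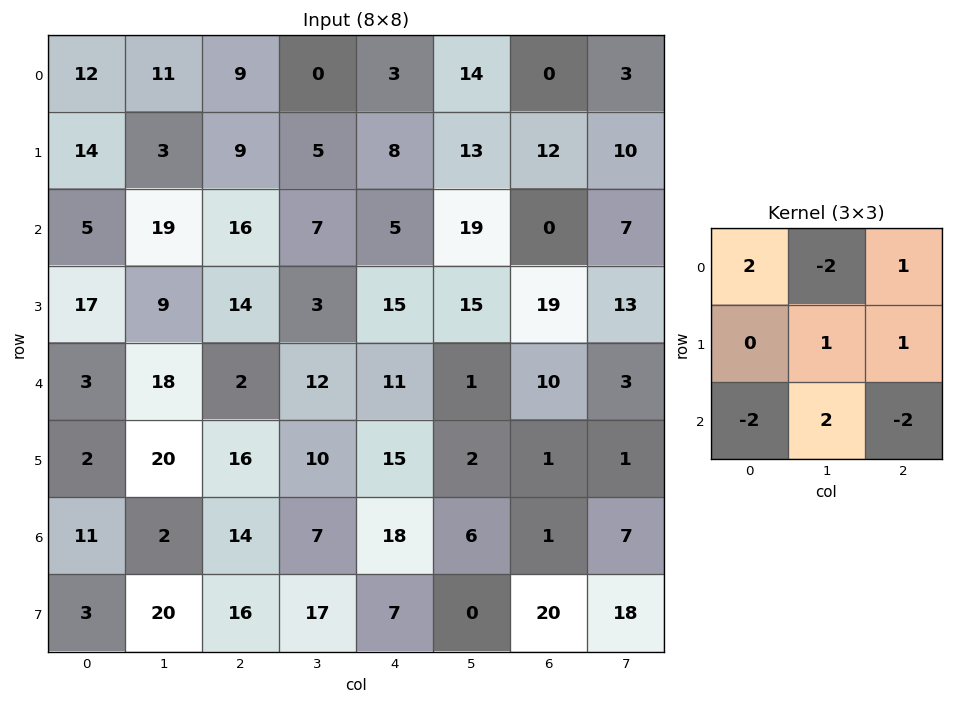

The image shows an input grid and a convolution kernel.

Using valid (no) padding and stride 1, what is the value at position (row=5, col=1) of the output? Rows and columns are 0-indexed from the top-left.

-3

The receptive field on the input at this output position is [20 16 10 / 2 14 7 / 20 16 17]. Elementwise product with the kernel and sum: 20·2 + 16·-2 + 10·1 + 14·1 + 7·1 + 20·-2 + 16·2 + 17·-2.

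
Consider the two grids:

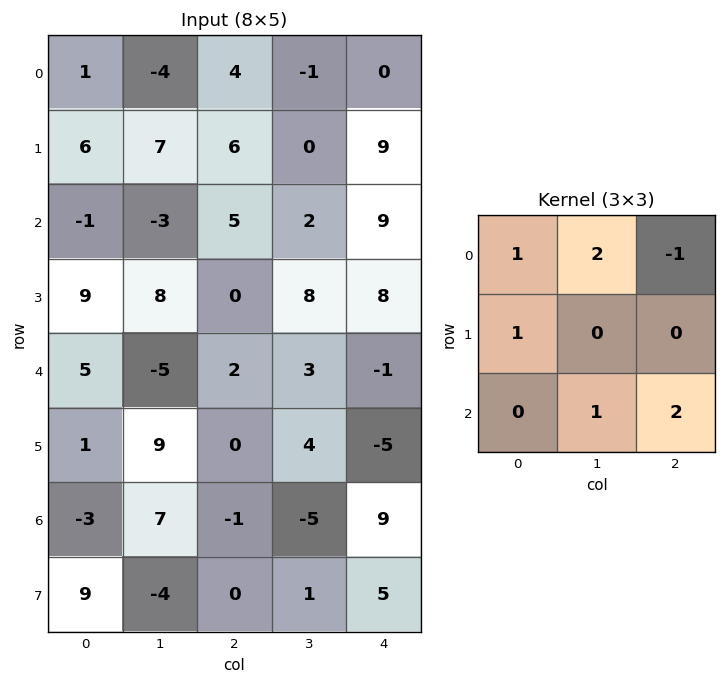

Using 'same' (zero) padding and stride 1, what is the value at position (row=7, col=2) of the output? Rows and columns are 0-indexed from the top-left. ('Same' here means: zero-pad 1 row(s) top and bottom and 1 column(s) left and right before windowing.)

6

The receptive field on the zero-padded input at this output position is [7 -1 -5 / -4 0 1 / 0 0 0]. Elementwise product with the kernel and sum: 7·1 + -1·2 + -5·-1 + -4·1 + 0·1 + 0·2.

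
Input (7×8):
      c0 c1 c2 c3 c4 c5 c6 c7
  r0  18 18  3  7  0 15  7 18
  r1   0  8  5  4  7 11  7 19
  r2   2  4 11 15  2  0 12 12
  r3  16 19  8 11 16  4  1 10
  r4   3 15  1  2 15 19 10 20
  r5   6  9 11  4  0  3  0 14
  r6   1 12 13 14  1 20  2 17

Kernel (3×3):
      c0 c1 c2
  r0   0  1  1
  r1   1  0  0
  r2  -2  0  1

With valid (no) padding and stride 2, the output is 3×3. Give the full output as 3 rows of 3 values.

Output[0,0]: The receptive field on the input at this output position is [18 18 3 / 0 8 5 / 2 4 11]. Elementwise product with the kernel and sum: 18·1 + 3·1 + 0·1 + 2·-2 + 11·1.
Output[0,1]: The receptive field on the input at this output position is [3 7 0 / 5 4 7 / 11 15 2]. Elementwise product with the kernel and sum: 7·1 + 0·1 + 5·1 + 11·-2 + 2·1.

28 -8 37
26 38 8
33 3 29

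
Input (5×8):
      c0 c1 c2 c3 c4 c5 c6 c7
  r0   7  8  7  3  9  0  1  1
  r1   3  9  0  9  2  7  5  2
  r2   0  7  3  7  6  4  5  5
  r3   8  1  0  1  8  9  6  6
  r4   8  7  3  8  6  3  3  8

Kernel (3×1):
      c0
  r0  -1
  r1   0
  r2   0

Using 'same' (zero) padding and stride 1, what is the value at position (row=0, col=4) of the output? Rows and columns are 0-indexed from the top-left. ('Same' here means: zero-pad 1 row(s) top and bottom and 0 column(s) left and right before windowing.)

0

The receptive field on the zero-padded input at this output position is [0 / 9 / 2]. Elementwise product with the kernel and sum: 0·-1.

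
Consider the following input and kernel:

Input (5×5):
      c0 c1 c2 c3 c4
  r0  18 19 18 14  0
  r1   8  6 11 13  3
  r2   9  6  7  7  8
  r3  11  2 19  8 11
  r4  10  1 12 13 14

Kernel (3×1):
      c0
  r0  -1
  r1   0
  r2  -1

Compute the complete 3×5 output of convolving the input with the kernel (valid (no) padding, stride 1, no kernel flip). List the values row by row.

-27 -25 -25 -21 -8
-19 -8 -30 -21 -14
-19 -7 -19 -20 -22

Output[0,0]: The receptive field on the input at this output position is [18 / 8 / 9]. Elementwise product with the kernel and sum: 18·-1 + 9·-1.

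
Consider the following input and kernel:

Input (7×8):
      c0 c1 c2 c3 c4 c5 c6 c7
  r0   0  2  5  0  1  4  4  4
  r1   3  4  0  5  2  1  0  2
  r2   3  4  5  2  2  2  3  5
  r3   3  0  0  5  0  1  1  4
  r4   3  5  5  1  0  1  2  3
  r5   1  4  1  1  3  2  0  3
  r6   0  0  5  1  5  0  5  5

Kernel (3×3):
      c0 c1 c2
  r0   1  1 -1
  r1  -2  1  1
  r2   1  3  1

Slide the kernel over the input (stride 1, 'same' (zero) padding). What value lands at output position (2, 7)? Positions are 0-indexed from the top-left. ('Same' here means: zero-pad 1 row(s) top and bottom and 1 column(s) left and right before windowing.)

The receptive field on the zero-padded input at this output position is [0 2 0 / 3 5 0 / 1 4 0]. Elementwise product with the kernel and sum: 0·1 + 2·1 + 0·-1 + 3·-2 + 5·1 + 0·1 + 1·1 + 4·3 + 0·1.

14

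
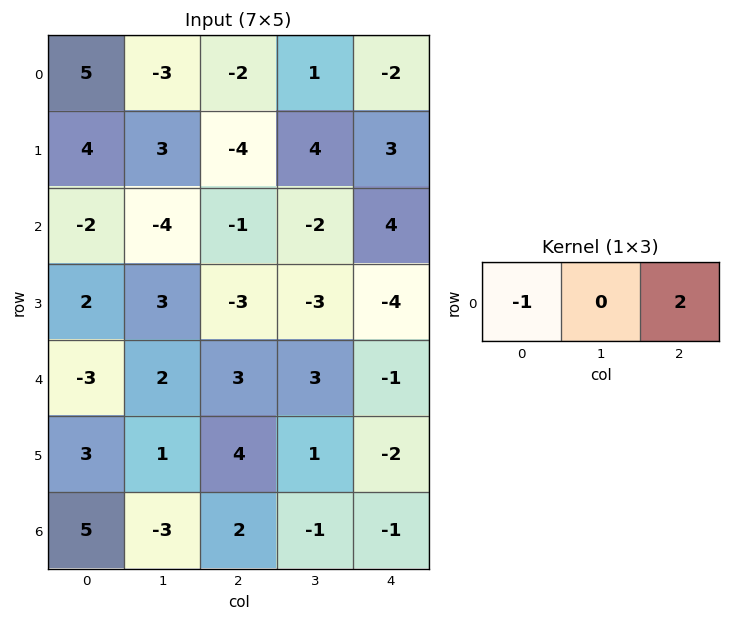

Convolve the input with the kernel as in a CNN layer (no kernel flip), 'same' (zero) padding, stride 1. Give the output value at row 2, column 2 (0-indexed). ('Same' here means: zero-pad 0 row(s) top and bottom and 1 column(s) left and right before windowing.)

0

The receptive field on the zero-padded input at this output position is [-4 -1 -2]. Elementwise product with the kernel and sum: -4·-1 + -2·2.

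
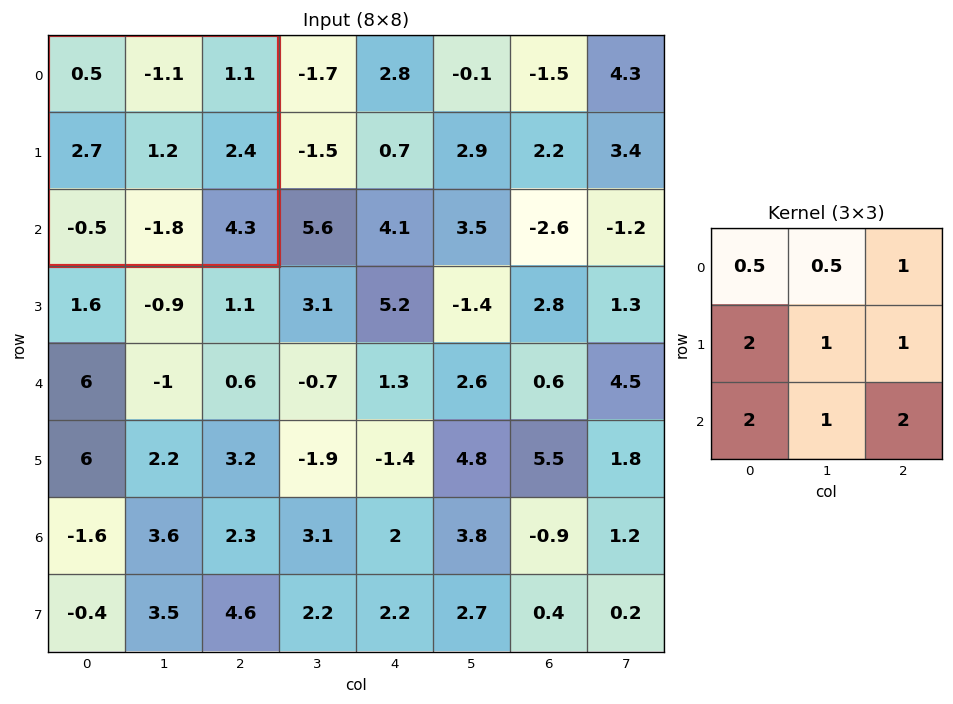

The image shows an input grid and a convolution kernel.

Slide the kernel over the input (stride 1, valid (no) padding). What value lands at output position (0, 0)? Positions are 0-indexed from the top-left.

The receptive field on the input at this output position is [0.5 -1.1 1.1 / 2.7 1.2 2.4 / -0.5 -1.8 4.3]. Elementwise product with the kernel and sum: 0.5·0.5 + -1.1·0.5 + 1.1·1 + 2.7·2 + 1.2·1 + 2.4·1 + -0.5·2 + -1.8·1 + 4.3·2.

15.6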